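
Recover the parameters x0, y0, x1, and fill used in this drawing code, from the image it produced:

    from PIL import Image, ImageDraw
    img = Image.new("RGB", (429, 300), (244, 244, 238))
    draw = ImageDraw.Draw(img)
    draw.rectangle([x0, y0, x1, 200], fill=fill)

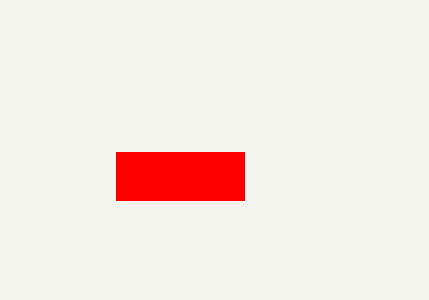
x0 = 116
y0 = 152
x1 = 244
fill = 'red'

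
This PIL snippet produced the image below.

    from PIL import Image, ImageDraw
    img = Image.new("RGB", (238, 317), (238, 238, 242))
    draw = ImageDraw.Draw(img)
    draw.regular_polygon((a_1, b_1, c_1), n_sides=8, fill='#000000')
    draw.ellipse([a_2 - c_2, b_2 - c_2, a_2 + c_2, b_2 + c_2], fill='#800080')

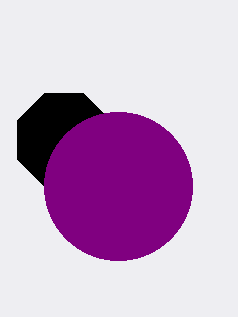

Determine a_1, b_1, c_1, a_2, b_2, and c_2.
a_1 = 64; b_1 = 140; c_1 = 50; a_2 = 118; b_2 = 186; c_2 = 74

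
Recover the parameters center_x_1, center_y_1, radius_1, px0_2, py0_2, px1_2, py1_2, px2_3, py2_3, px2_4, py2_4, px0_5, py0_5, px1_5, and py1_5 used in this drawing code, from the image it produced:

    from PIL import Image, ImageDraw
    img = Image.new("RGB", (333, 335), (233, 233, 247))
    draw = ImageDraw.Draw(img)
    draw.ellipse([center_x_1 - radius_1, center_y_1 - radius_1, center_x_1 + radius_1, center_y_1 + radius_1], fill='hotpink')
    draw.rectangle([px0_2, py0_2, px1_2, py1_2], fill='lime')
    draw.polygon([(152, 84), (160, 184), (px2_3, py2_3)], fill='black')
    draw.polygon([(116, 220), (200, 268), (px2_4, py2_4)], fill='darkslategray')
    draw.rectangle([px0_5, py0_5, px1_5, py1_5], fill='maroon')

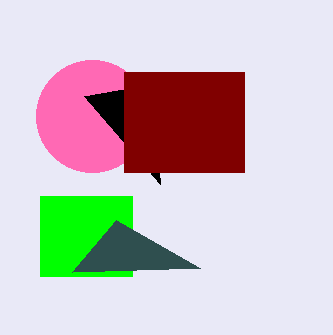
center_x_1 = 92; center_y_1 = 116; radius_1 = 56; px0_2 = 40; py0_2 = 196; px1_2 = 132; py1_2 = 276; px2_3 = 84; py2_3 = 96; px2_4 = 72; py2_4 = 272; px0_5 = 124; py0_5 = 72; px1_5 = 244; py1_5 = 172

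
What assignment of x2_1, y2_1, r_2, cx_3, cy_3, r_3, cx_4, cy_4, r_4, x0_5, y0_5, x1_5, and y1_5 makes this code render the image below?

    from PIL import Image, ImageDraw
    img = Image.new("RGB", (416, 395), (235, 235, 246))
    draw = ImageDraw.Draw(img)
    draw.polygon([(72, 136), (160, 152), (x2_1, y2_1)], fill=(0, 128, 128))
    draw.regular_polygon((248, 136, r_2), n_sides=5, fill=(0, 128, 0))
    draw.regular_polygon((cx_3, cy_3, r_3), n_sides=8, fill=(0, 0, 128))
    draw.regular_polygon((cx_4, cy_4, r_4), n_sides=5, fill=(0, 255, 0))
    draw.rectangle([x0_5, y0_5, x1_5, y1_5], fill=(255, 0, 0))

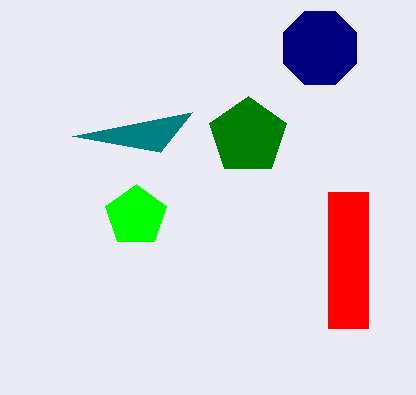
x2_1 = 192, y2_1 = 112, r_2 = 40, cx_3 = 320, cy_3 = 48, r_3 = 40, cx_4 = 136, cy_4 = 216, r_4 = 32, x0_5 = 328, y0_5 = 192, x1_5 = 368, y1_5 = 328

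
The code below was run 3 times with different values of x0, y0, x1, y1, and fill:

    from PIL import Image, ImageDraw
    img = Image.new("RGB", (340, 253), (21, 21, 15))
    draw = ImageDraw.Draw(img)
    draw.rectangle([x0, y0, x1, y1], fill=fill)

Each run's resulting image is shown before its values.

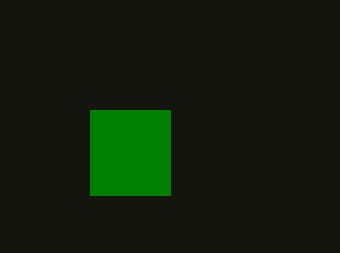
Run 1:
x0 = 90; y0 = 110; x1 = 170; y1 = 195; fill = 'green'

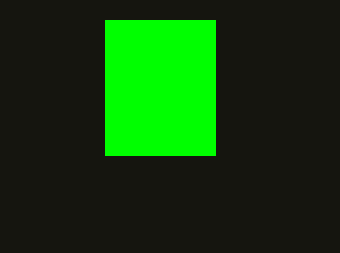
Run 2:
x0 = 105, y0 = 20, x1 = 215, y1 = 155, fill = 'lime'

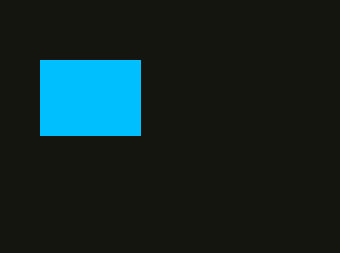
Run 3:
x0 = 40, y0 = 60, x1 = 140, y1 = 135, fill = 'deepskyblue'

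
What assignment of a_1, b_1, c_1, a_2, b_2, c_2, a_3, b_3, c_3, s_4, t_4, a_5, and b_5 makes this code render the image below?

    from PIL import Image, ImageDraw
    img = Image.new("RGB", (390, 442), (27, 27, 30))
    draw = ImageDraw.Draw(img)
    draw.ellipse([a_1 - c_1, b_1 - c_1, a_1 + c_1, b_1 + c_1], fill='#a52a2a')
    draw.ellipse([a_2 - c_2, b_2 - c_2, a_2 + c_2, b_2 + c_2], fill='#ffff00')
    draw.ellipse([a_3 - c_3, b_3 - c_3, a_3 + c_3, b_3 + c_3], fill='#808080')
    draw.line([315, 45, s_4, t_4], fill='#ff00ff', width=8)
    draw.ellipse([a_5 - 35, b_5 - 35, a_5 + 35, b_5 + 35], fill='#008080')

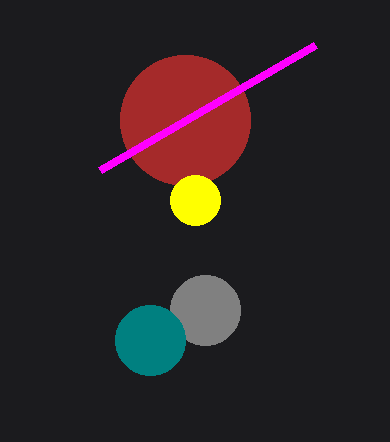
a_1 = 185, b_1 = 120, c_1 = 65, a_2 = 195, b_2 = 200, c_2 = 25, a_3 = 205, b_3 = 310, c_3 = 35, s_4 = 100, t_4 = 170, a_5 = 150, b_5 = 340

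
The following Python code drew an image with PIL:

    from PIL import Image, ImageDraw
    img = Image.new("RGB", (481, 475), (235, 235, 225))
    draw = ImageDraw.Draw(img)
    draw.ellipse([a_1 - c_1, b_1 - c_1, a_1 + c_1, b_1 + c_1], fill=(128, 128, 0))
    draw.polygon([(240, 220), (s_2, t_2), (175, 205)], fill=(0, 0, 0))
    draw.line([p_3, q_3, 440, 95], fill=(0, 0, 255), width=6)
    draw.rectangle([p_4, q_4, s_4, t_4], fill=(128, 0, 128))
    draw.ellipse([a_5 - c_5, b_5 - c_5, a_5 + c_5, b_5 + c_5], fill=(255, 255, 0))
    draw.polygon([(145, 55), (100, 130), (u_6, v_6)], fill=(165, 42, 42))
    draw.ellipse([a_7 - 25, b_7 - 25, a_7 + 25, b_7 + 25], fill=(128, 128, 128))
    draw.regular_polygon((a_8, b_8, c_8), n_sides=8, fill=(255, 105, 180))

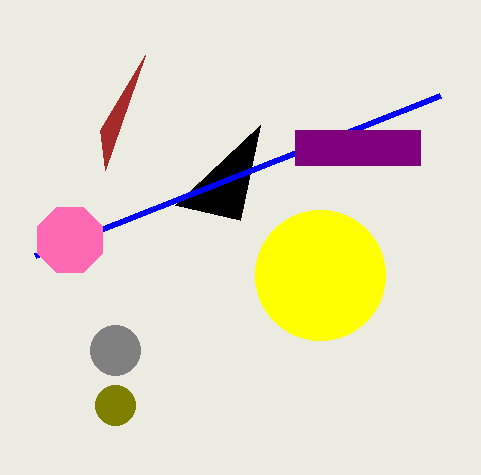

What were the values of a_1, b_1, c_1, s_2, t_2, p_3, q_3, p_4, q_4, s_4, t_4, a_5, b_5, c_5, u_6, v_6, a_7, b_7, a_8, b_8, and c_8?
a_1 = 115, b_1 = 405, c_1 = 20, s_2 = 260, t_2 = 125, p_3 = 35, q_3 = 255, p_4 = 295, q_4 = 130, s_4 = 420, t_4 = 165, a_5 = 320, b_5 = 275, c_5 = 65, u_6 = 105, v_6 = 170, a_7 = 115, b_7 = 350, a_8 = 70, b_8 = 240, c_8 = 35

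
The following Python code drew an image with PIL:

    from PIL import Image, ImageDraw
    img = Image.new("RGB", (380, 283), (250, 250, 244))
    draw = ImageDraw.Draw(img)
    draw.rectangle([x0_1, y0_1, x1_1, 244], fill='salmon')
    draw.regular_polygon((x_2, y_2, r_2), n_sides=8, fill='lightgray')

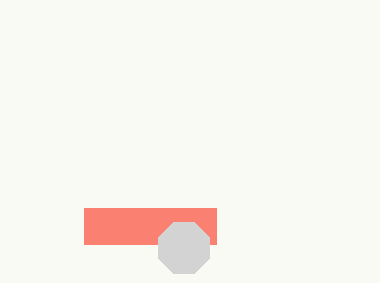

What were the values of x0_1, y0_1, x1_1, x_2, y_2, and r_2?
x0_1 = 84, y0_1 = 208, x1_1 = 216, x_2 = 184, y_2 = 248, r_2 = 28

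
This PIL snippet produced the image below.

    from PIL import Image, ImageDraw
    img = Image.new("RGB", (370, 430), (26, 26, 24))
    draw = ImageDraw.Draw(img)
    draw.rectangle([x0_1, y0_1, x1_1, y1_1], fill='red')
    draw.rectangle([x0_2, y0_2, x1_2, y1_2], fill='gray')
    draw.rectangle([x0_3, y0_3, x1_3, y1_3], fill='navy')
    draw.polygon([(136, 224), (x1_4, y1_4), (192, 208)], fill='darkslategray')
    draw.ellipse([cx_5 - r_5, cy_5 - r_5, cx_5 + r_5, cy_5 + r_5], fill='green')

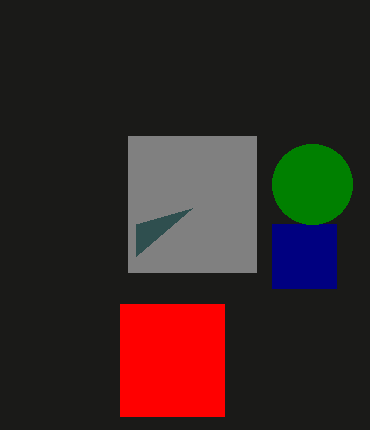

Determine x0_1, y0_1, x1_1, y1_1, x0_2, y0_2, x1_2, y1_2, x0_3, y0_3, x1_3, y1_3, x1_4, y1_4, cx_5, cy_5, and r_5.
x0_1 = 120, y0_1 = 304, x1_1 = 224, y1_1 = 416, x0_2 = 128, y0_2 = 136, x1_2 = 256, y1_2 = 272, x0_3 = 272, y0_3 = 224, x1_3 = 336, y1_3 = 288, x1_4 = 136, y1_4 = 256, cx_5 = 312, cy_5 = 184, r_5 = 40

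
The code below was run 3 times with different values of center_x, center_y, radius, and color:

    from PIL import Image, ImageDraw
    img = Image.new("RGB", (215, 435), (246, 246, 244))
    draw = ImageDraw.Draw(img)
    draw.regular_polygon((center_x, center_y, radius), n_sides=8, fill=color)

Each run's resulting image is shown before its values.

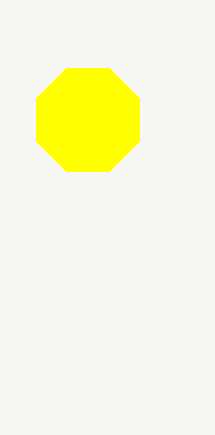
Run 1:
center_x = 88; center_y = 120; radius = 56; color = 'yellow'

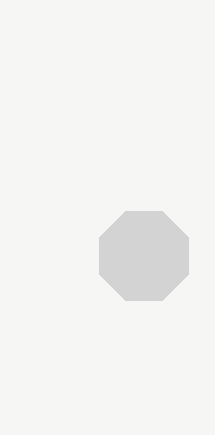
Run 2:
center_x = 144
center_y = 256
radius = 48
color = 'lightgray'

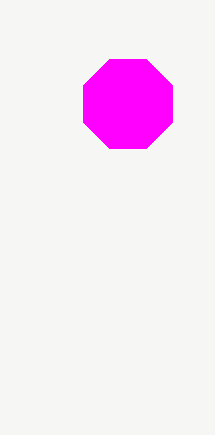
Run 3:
center_x = 128, center_y = 104, radius = 48, color = 'magenta'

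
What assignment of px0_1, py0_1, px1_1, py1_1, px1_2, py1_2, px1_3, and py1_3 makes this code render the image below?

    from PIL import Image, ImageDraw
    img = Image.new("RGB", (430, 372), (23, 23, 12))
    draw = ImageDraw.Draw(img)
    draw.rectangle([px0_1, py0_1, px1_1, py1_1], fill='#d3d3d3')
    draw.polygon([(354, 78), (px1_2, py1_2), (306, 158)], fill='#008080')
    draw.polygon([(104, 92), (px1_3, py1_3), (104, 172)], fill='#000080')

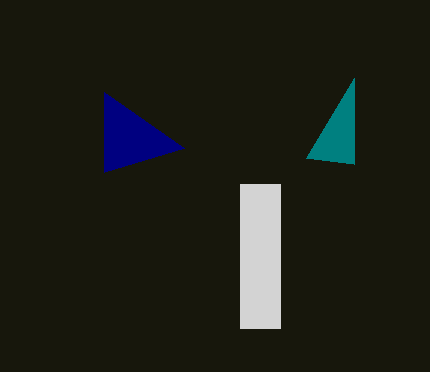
px0_1 = 240, py0_1 = 184, px1_1 = 280, py1_1 = 328, px1_2 = 354, py1_2 = 164, px1_3 = 184, py1_3 = 148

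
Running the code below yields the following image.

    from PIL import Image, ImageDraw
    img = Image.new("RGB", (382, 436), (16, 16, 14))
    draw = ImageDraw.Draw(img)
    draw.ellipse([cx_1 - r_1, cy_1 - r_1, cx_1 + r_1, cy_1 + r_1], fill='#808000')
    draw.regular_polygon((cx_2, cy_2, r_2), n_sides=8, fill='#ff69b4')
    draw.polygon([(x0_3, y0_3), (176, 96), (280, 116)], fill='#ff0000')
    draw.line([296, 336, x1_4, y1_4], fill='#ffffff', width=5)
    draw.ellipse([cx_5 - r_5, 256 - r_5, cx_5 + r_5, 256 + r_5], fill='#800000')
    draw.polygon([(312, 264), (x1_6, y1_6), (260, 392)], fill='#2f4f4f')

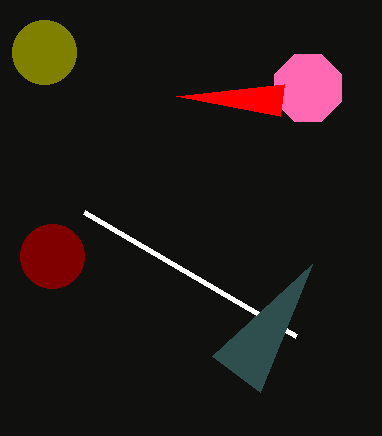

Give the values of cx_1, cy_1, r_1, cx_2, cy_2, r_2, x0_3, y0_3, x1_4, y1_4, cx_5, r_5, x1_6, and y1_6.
cx_1 = 44, cy_1 = 52, r_1 = 32, cx_2 = 308, cy_2 = 88, r_2 = 36, x0_3 = 284, y0_3 = 84, x1_4 = 84, y1_4 = 212, cx_5 = 52, r_5 = 32, x1_6 = 212, y1_6 = 356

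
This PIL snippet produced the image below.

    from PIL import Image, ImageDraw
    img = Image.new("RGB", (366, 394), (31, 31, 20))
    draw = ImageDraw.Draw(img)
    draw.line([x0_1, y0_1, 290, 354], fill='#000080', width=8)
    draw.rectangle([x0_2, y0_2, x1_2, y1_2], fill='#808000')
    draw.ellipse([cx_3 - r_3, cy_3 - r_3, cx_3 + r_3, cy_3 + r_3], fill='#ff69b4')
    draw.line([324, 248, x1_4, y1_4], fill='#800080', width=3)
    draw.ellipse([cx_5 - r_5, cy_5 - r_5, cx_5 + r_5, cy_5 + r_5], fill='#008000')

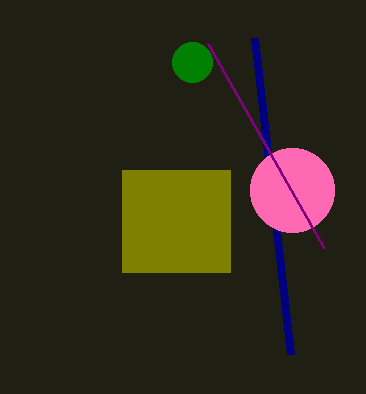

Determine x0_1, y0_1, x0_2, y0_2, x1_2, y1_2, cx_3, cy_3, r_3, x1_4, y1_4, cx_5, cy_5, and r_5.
x0_1 = 254; y0_1 = 38; x0_2 = 122; y0_2 = 170; x1_2 = 230; y1_2 = 272; cx_3 = 292; cy_3 = 190; r_3 = 42; x1_4 = 208; y1_4 = 44; cx_5 = 192; cy_5 = 62; r_5 = 20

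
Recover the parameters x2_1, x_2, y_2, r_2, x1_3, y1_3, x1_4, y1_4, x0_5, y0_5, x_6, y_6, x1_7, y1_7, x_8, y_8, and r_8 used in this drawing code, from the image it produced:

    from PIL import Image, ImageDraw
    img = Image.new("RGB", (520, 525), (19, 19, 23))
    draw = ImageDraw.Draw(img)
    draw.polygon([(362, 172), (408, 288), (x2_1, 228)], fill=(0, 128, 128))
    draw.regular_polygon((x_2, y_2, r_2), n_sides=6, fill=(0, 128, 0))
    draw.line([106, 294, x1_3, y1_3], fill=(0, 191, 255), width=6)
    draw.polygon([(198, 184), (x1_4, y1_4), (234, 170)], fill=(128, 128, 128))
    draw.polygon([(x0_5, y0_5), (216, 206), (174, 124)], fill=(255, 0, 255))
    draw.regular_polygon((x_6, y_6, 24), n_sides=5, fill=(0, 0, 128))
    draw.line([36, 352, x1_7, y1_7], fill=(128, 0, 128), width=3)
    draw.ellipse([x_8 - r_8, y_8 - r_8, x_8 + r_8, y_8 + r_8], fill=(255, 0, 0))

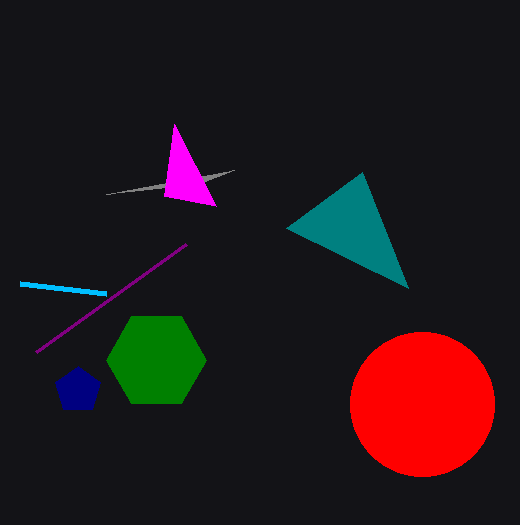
x2_1 = 286; x_2 = 156; y_2 = 360; r_2 = 50; x1_3 = 20; y1_3 = 284; x1_4 = 106; y1_4 = 194; x0_5 = 164; y0_5 = 196; x_6 = 78; y_6 = 390; x1_7 = 186; y1_7 = 244; x_8 = 422; y_8 = 404; r_8 = 72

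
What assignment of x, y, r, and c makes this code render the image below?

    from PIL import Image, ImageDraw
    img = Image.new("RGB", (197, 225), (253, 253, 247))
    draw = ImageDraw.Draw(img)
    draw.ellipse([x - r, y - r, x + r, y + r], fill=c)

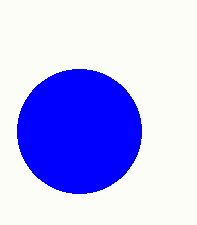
x = 79
y = 131
r = 62
c = 'blue'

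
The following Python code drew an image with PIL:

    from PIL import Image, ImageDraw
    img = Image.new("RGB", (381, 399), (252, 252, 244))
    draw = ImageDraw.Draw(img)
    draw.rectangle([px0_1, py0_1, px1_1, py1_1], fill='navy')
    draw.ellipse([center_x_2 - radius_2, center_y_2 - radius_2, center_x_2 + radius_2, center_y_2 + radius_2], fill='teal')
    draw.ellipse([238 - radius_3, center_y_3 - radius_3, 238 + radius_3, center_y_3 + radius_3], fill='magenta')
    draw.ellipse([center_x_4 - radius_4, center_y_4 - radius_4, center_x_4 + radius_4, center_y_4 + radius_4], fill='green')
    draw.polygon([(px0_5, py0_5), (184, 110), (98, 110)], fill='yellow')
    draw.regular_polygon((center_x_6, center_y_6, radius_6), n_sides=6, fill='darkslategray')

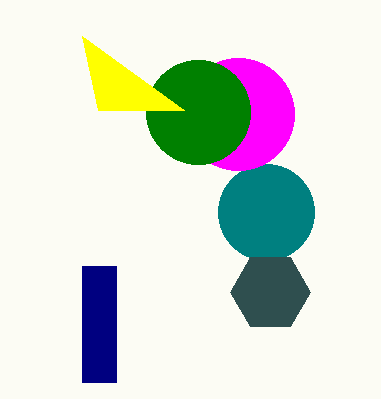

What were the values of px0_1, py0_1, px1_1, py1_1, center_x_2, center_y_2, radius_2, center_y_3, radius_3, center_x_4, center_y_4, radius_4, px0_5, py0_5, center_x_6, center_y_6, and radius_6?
px0_1 = 82; py0_1 = 266; px1_1 = 116; py1_1 = 382; center_x_2 = 266; center_y_2 = 212; radius_2 = 48; center_y_3 = 114; radius_3 = 56; center_x_4 = 198; center_y_4 = 112; radius_4 = 52; px0_5 = 82; py0_5 = 36; center_x_6 = 270; center_y_6 = 292; radius_6 = 40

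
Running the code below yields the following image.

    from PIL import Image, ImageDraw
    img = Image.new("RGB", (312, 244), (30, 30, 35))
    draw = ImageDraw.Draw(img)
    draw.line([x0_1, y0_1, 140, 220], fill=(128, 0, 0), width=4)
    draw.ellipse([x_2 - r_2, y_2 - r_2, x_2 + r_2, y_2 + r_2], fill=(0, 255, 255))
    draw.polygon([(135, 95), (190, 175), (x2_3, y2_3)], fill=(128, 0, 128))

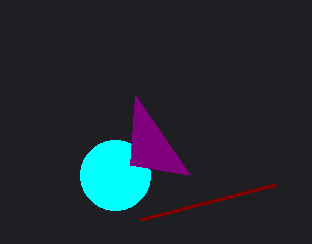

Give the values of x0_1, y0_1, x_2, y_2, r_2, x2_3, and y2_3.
x0_1 = 275
y0_1 = 185
x_2 = 115
y_2 = 175
r_2 = 35
x2_3 = 130
y2_3 = 165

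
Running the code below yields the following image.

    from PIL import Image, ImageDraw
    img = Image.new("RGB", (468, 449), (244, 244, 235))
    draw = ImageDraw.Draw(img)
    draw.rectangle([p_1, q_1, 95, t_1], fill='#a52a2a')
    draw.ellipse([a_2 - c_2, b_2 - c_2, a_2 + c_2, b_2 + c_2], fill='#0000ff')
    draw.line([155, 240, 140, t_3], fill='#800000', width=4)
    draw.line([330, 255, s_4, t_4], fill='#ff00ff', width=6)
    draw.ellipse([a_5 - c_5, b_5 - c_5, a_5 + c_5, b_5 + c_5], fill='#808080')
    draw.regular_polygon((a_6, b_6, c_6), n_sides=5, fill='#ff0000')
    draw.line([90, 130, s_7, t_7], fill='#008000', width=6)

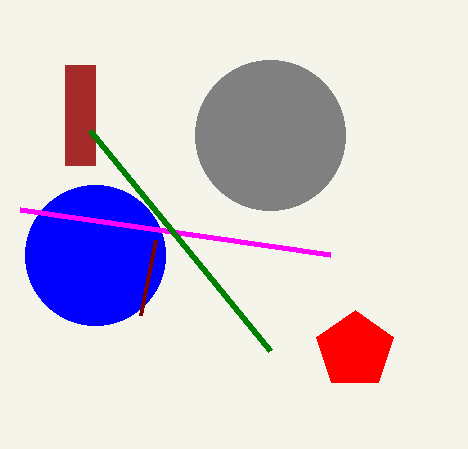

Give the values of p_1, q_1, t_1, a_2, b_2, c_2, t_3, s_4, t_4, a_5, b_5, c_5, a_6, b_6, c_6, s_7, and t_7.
p_1 = 65
q_1 = 65
t_1 = 165
a_2 = 95
b_2 = 255
c_2 = 70
t_3 = 315
s_4 = 20
t_4 = 210
a_5 = 270
b_5 = 135
c_5 = 75
a_6 = 355
b_6 = 350
c_6 = 40
s_7 = 270
t_7 = 350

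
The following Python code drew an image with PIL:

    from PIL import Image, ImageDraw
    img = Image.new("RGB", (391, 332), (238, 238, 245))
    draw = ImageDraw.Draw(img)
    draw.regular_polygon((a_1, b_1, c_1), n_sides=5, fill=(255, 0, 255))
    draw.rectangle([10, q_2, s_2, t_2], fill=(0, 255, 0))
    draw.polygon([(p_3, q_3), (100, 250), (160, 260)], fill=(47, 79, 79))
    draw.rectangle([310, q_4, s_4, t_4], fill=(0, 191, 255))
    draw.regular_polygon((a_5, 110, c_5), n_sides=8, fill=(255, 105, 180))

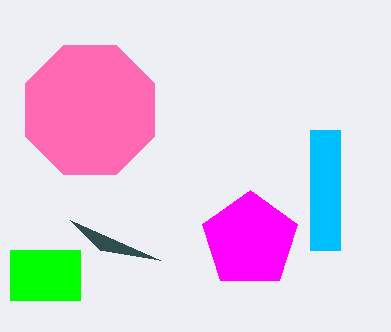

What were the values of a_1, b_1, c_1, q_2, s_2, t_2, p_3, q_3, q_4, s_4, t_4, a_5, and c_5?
a_1 = 250
b_1 = 240
c_1 = 50
q_2 = 250
s_2 = 80
t_2 = 300
p_3 = 70
q_3 = 220
q_4 = 130
s_4 = 340
t_4 = 250
a_5 = 90
c_5 = 70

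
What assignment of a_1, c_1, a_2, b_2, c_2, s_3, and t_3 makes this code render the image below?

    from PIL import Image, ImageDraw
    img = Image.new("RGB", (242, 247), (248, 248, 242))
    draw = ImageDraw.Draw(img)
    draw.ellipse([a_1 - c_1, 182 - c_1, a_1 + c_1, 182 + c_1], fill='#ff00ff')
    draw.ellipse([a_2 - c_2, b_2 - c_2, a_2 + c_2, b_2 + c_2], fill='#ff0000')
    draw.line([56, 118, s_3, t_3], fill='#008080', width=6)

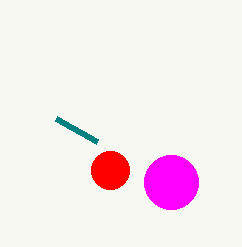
a_1 = 171
c_1 = 27
a_2 = 110
b_2 = 170
c_2 = 19
s_3 = 97
t_3 = 141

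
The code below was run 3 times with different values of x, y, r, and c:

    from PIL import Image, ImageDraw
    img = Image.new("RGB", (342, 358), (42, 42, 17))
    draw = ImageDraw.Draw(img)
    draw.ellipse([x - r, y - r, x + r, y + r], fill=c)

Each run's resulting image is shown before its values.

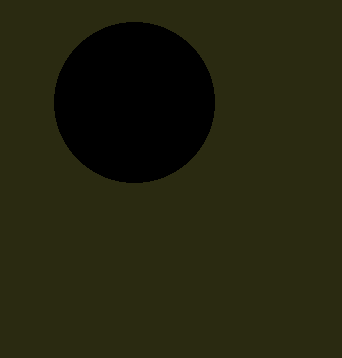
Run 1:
x = 134, y = 102, r = 80, c = 'black'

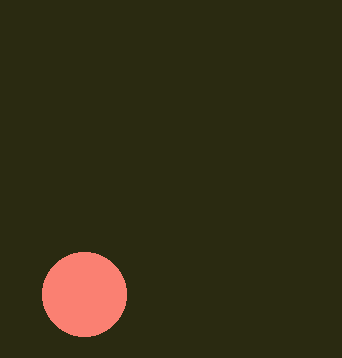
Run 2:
x = 84; y = 294; r = 42; c = 'salmon'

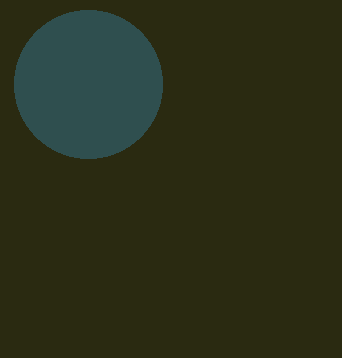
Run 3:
x = 88; y = 84; r = 74; c = 'darkslategray'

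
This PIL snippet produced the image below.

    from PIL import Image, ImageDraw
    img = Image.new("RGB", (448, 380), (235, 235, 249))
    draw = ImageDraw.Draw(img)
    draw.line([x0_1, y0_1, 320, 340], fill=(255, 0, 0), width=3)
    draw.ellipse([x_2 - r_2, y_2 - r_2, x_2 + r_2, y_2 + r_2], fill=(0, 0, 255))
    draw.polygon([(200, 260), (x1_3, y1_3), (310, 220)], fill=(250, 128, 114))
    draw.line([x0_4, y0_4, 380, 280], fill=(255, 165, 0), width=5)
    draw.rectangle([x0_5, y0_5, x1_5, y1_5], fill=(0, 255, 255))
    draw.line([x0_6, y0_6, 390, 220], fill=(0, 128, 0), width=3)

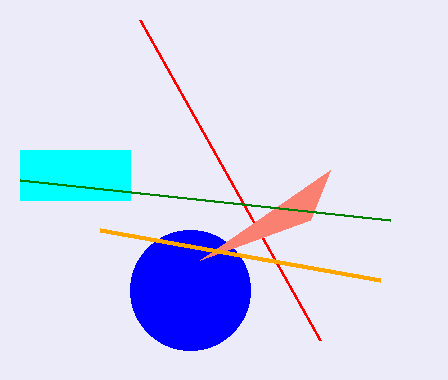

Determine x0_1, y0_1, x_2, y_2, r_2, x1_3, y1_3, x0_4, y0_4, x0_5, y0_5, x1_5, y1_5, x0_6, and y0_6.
x0_1 = 140, y0_1 = 20, x_2 = 190, y_2 = 290, r_2 = 60, x1_3 = 330, y1_3 = 170, x0_4 = 100, y0_4 = 230, x0_5 = 20, y0_5 = 150, x1_5 = 130, y1_5 = 200, x0_6 = 20, y0_6 = 180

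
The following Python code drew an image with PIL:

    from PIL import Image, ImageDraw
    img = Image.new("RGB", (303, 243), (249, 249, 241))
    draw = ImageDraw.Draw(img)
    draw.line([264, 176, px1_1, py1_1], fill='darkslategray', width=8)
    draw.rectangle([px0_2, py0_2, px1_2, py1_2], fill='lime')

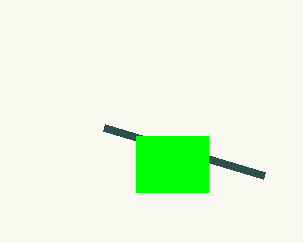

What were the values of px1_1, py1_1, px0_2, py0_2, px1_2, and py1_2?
px1_1 = 104
py1_1 = 128
px0_2 = 136
py0_2 = 136
px1_2 = 208
py1_2 = 192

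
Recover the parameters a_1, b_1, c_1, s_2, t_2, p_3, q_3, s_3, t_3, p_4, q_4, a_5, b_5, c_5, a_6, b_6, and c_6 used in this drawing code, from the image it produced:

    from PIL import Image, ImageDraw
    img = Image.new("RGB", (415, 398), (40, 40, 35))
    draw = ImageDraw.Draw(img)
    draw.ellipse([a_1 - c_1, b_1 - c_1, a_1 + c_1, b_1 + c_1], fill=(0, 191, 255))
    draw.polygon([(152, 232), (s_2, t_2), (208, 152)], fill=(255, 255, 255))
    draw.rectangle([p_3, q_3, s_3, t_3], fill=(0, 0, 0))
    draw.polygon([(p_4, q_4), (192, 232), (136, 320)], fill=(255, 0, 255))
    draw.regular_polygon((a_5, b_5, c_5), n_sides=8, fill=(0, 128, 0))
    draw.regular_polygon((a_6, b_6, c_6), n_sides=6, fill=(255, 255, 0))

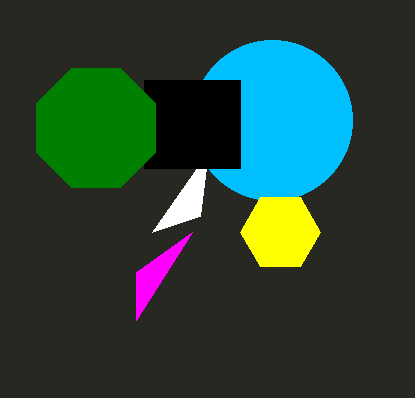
a_1 = 272
b_1 = 120
c_1 = 80
s_2 = 200
t_2 = 216
p_3 = 144
q_3 = 80
s_3 = 240
t_3 = 168
p_4 = 136
q_4 = 272
a_5 = 96
b_5 = 128
c_5 = 64
a_6 = 280
b_6 = 232
c_6 = 40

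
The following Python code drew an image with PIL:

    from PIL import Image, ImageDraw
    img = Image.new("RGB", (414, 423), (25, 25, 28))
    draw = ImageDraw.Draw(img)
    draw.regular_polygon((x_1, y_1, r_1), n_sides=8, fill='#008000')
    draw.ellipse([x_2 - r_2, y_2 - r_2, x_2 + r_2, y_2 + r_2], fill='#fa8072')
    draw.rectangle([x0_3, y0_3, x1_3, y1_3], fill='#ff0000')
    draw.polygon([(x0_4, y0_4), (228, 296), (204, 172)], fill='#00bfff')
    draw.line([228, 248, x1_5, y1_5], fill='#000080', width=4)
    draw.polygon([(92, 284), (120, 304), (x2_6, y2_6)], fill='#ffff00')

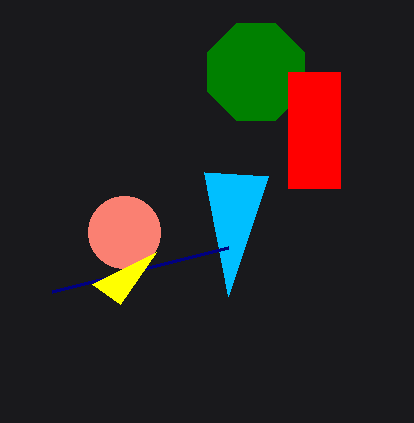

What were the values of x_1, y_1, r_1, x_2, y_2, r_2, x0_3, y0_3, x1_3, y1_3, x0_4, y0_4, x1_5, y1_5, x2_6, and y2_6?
x_1 = 256; y_1 = 72; r_1 = 52; x_2 = 124; y_2 = 232; r_2 = 36; x0_3 = 288; y0_3 = 72; x1_3 = 340; y1_3 = 188; x0_4 = 268; y0_4 = 176; x1_5 = 52; y1_5 = 292; x2_6 = 156; y2_6 = 252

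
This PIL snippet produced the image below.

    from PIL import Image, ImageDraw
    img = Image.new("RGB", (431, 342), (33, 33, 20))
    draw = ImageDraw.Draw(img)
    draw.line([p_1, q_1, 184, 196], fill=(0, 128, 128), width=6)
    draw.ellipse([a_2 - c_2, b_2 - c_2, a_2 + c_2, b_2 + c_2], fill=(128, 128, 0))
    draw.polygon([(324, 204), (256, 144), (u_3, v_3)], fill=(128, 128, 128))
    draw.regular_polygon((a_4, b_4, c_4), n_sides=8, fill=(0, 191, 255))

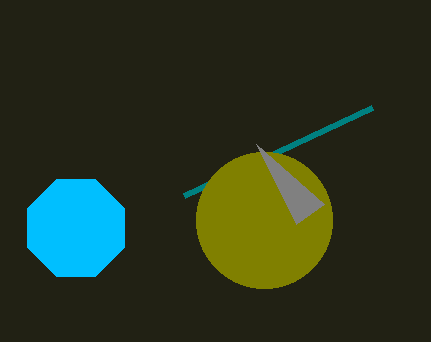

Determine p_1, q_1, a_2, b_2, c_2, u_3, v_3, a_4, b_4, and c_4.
p_1 = 372; q_1 = 108; a_2 = 264; b_2 = 220; c_2 = 68; u_3 = 296; v_3 = 224; a_4 = 76; b_4 = 228; c_4 = 52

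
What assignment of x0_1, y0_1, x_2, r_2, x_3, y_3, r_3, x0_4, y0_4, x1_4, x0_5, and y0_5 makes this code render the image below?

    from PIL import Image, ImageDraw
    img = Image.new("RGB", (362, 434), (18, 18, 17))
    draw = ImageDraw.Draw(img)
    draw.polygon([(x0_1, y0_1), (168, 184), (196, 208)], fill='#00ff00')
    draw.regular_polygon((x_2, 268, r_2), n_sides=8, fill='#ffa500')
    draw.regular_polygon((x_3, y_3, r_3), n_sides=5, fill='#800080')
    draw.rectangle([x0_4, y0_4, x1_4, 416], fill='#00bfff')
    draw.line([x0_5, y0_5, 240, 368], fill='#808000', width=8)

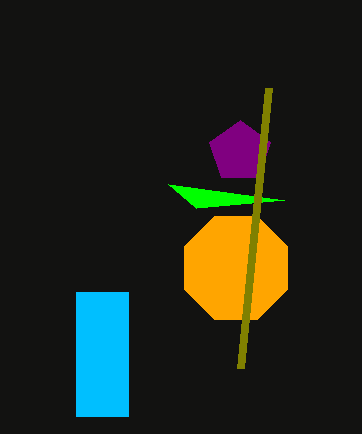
x0_1 = 284
y0_1 = 200
x_2 = 236
r_2 = 56
x_3 = 240
y_3 = 152
r_3 = 32
x0_4 = 76
y0_4 = 292
x1_4 = 128
x0_5 = 268
y0_5 = 88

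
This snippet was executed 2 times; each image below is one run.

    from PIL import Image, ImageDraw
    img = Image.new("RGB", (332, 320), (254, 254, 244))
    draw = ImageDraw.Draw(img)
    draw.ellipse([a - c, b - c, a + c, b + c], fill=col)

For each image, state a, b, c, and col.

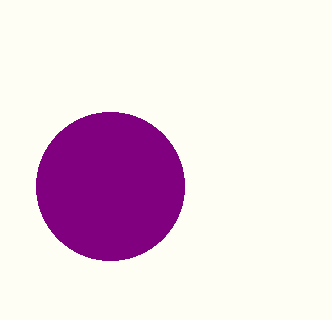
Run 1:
a = 110
b = 186
c = 74
col = 'purple'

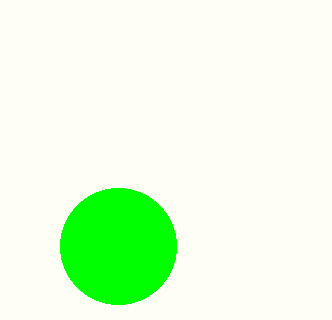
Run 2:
a = 118
b = 246
c = 58
col = 'lime'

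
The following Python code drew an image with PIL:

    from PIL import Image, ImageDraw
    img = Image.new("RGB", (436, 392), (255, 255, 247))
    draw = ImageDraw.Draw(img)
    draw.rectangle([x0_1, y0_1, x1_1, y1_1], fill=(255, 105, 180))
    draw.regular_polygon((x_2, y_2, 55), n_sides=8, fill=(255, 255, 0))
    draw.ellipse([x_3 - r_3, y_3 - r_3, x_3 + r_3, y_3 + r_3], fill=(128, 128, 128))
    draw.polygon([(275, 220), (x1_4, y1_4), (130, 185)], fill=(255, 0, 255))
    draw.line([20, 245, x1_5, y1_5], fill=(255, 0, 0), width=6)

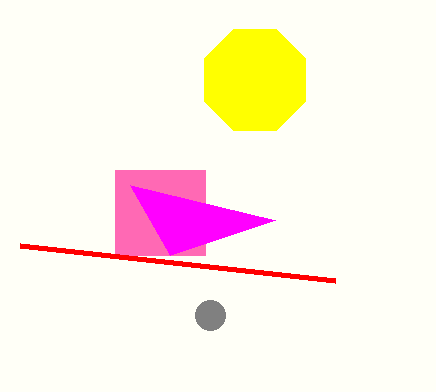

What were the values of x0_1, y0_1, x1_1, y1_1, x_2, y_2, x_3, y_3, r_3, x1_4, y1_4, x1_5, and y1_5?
x0_1 = 115
y0_1 = 170
x1_1 = 205
y1_1 = 255
x_2 = 255
y_2 = 80
x_3 = 210
y_3 = 315
r_3 = 15
x1_4 = 170
y1_4 = 255
x1_5 = 335
y1_5 = 280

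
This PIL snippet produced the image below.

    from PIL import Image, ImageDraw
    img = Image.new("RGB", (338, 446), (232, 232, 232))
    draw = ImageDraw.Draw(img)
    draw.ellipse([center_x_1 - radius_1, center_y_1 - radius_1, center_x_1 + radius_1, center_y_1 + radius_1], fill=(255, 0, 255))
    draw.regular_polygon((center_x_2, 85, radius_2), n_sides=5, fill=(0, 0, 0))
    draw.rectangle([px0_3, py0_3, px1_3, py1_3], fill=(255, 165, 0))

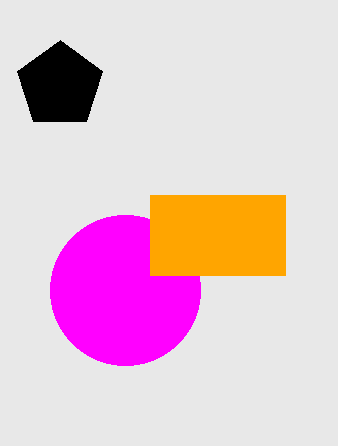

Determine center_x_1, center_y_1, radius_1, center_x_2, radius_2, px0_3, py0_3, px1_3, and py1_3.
center_x_1 = 125
center_y_1 = 290
radius_1 = 75
center_x_2 = 60
radius_2 = 45
px0_3 = 150
py0_3 = 195
px1_3 = 285
py1_3 = 275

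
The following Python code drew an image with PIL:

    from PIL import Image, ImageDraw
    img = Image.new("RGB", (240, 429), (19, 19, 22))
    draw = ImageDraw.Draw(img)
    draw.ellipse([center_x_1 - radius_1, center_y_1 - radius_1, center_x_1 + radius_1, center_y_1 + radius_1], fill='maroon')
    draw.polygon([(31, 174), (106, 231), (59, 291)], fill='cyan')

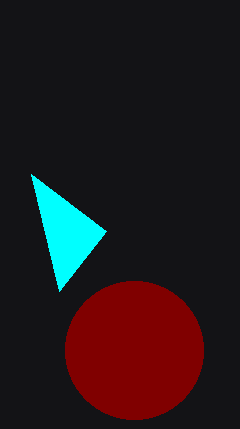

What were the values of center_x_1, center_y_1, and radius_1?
center_x_1 = 134, center_y_1 = 350, radius_1 = 69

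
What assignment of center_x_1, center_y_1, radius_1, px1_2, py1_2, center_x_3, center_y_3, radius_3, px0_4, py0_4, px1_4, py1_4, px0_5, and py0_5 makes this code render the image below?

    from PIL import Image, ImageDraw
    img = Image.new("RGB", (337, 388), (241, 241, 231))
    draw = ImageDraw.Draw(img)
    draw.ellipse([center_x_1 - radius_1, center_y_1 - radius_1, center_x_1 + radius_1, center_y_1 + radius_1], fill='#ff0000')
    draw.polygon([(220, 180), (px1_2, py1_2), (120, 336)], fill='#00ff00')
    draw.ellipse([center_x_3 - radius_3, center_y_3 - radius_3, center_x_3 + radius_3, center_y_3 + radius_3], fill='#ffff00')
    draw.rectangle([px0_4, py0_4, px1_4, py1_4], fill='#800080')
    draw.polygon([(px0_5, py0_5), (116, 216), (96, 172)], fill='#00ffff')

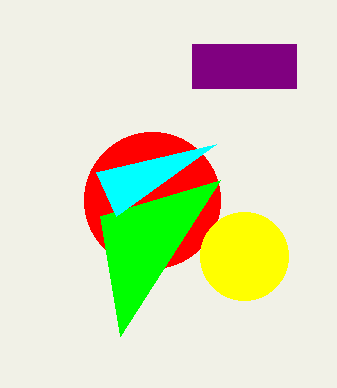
center_x_1 = 152; center_y_1 = 200; radius_1 = 68; px1_2 = 100; py1_2 = 216; center_x_3 = 244; center_y_3 = 256; radius_3 = 44; px0_4 = 192; py0_4 = 44; px1_4 = 296; py1_4 = 88; px0_5 = 216; py0_5 = 144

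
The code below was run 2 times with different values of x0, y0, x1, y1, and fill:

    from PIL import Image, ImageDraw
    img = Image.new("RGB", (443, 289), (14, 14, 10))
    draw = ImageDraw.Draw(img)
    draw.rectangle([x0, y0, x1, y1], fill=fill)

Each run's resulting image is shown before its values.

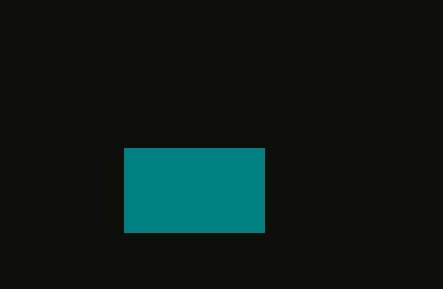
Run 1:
x0 = 124
y0 = 148
x1 = 264
y1 = 232
fill = 'teal'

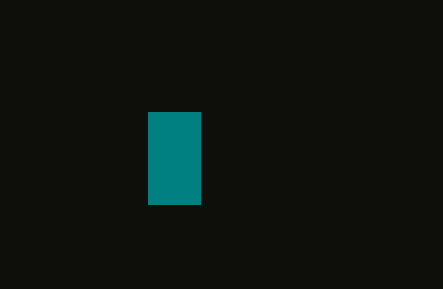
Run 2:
x0 = 148
y0 = 112
x1 = 200
y1 = 204
fill = 'teal'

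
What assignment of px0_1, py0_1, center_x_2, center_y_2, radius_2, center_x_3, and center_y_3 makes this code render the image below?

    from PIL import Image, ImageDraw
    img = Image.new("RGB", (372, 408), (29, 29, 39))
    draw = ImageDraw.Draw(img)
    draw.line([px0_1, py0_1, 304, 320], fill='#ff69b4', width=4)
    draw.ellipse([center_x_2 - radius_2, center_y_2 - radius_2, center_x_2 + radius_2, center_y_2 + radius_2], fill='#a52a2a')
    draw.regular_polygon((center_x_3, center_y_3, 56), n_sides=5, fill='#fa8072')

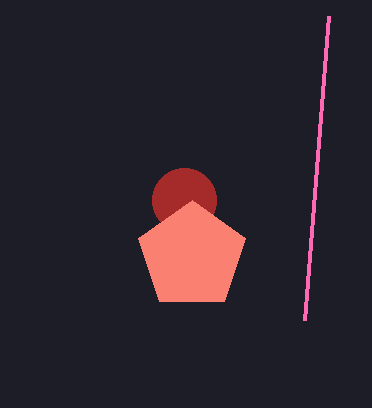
px0_1 = 328
py0_1 = 16
center_x_2 = 184
center_y_2 = 200
radius_2 = 32
center_x_3 = 192
center_y_3 = 256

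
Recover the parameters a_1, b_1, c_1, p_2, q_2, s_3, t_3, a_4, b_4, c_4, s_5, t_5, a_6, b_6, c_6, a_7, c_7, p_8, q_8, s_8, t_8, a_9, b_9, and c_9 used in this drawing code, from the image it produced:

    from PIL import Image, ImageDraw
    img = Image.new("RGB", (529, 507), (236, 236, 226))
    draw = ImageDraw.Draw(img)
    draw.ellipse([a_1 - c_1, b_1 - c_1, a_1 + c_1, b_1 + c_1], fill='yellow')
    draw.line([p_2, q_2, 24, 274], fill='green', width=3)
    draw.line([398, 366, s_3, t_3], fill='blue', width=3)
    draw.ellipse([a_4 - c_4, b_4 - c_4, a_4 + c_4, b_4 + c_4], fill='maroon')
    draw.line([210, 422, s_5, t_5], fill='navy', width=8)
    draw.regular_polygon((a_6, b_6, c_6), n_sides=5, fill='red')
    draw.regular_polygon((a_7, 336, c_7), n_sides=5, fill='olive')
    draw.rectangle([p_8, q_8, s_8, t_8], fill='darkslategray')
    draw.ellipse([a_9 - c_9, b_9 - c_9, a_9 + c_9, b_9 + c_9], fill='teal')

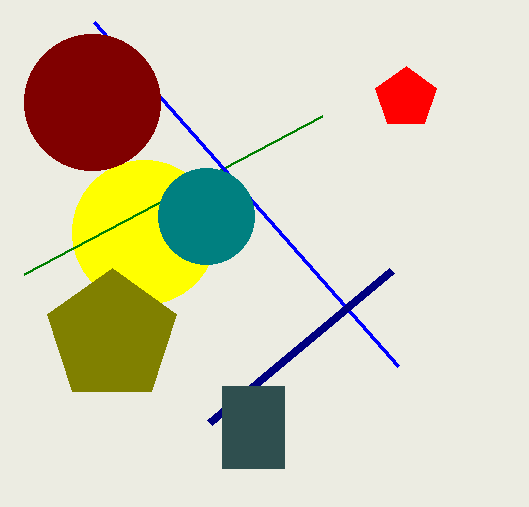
a_1 = 144
b_1 = 232
c_1 = 72
p_2 = 322
q_2 = 116
s_3 = 94
t_3 = 22
a_4 = 92
b_4 = 102
c_4 = 68
s_5 = 392
t_5 = 270
a_6 = 406
b_6 = 98
c_6 = 32
a_7 = 112
c_7 = 68
p_8 = 222
q_8 = 386
s_8 = 284
t_8 = 468
a_9 = 206
b_9 = 216
c_9 = 48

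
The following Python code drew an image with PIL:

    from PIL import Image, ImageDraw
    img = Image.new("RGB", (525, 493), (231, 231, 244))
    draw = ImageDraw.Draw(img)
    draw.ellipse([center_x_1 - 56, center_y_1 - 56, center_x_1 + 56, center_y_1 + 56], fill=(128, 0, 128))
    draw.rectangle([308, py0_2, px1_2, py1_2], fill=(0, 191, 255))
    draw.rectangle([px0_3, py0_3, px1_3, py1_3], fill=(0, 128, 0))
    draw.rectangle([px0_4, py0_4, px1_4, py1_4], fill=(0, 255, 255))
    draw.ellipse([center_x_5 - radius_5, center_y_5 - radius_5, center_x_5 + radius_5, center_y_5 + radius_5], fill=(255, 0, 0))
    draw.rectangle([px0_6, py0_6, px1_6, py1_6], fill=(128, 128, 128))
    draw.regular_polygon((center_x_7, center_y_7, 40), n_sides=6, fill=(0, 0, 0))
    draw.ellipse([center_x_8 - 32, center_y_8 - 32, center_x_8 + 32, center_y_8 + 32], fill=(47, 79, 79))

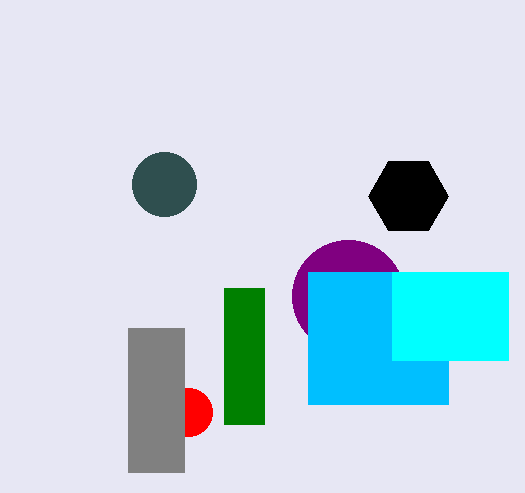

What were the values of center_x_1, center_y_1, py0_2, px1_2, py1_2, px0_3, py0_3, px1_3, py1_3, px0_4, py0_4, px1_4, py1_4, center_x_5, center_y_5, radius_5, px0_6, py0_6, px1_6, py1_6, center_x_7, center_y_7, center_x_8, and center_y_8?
center_x_1 = 348, center_y_1 = 296, py0_2 = 272, px1_2 = 448, py1_2 = 404, px0_3 = 224, py0_3 = 288, px1_3 = 264, py1_3 = 424, px0_4 = 392, py0_4 = 272, px1_4 = 508, py1_4 = 360, center_x_5 = 188, center_y_5 = 412, radius_5 = 24, px0_6 = 128, py0_6 = 328, px1_6 = 184, py1_6 = 472, center_x_7 = 408, center_y_7 = 196, center_x_8 = 164, center_y_8 = 184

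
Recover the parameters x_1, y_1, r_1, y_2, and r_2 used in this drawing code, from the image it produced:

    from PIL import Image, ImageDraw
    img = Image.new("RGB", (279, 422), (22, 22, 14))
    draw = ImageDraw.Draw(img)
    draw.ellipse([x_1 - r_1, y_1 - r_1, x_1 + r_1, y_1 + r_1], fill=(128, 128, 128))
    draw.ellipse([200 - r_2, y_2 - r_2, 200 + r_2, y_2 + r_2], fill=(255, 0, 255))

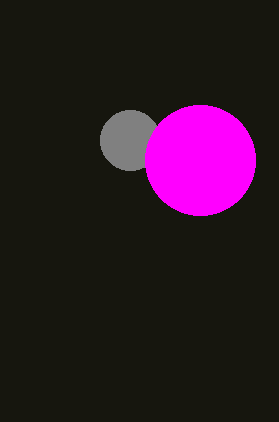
x_1 = 130; y_1 = 140; r_1 = 30; y_2 = 160; r_2 = 55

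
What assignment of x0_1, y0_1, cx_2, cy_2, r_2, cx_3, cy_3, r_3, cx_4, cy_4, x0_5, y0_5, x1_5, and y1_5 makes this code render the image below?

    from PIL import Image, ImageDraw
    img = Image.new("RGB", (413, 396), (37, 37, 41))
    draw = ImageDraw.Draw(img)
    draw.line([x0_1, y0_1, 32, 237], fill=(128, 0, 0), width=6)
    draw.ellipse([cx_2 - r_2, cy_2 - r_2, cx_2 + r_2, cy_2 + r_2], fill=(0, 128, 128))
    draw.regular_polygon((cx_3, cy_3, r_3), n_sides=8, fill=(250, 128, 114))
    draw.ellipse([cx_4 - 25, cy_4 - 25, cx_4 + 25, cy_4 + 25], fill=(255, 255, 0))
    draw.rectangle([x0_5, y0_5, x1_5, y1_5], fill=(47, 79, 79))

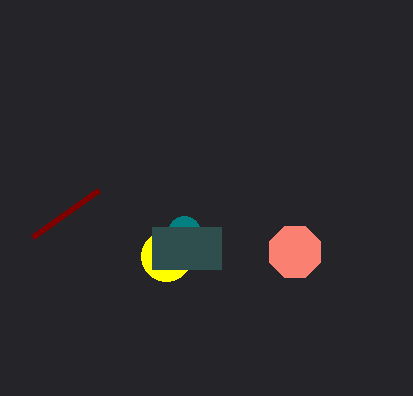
x0_1 = 98; y0_1 = 190; cx_2 = 184; cy_2 = 232; r_2 = 16; cx_3 = 295; cy_3 = 252; r_3 = 28; cx_4 = 166; cy_4 = 256; x0_5 = 152; y0_5 = 227; x1_5 = 221; y1_5 = 269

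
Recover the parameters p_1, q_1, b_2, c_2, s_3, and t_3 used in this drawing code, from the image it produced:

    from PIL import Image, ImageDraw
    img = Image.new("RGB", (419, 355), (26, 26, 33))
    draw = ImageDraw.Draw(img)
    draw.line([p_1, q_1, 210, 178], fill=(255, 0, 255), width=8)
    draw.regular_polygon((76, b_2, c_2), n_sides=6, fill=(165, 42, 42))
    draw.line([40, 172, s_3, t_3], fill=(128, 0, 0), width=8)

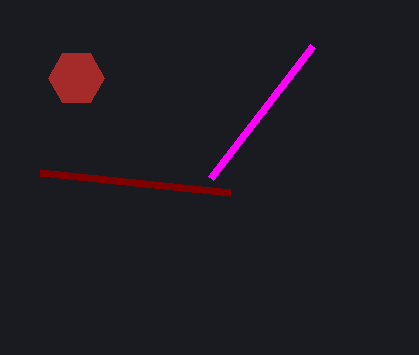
p_1 = 312, q_1 = 46, b_2 = 78, c_2 = 28, s_3 = 230, t_3 = 192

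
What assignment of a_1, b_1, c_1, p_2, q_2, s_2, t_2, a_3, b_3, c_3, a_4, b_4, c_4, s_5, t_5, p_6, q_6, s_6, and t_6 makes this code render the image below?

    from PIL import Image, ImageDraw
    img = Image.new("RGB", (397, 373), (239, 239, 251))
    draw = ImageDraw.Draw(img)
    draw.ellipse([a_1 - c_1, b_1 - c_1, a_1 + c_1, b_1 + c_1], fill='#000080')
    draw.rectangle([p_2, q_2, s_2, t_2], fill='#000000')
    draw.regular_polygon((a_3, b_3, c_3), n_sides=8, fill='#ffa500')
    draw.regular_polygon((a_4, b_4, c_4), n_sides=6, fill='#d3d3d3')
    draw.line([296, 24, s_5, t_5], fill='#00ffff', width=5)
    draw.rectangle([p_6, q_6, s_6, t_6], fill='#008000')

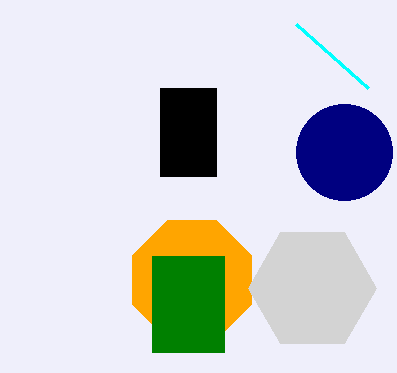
a_1 = 344, b_1 = 152, c_1 = 48, p_2 = 160, q_2 = 88, s_2 = 216, t_2 = 176, a_3 = 192, b_3 = 280, c_3 = 64, a_4 = 312, b_4 = 288, c_4 = 64, s_5 = 368, t_5 = 88, p_6 = 152, q_6 = 256, s_6 = 224, t_6 = 352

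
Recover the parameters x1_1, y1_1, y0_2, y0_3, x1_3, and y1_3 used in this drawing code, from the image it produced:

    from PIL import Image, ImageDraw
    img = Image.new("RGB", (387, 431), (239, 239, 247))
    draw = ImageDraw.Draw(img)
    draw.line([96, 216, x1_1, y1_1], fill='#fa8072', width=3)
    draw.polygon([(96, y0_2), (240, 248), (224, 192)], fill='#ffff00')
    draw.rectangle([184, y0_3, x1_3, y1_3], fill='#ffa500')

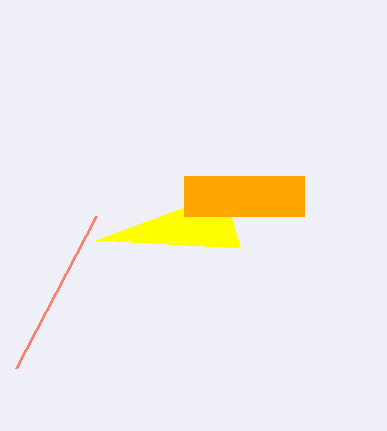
x1_1 = 16, y1_1 = 368, y0_2 = 240, y0_3 = 176, x1_3 = 304, y1_3 = 216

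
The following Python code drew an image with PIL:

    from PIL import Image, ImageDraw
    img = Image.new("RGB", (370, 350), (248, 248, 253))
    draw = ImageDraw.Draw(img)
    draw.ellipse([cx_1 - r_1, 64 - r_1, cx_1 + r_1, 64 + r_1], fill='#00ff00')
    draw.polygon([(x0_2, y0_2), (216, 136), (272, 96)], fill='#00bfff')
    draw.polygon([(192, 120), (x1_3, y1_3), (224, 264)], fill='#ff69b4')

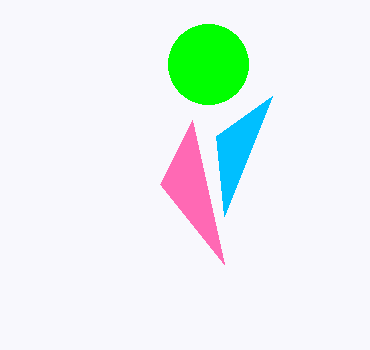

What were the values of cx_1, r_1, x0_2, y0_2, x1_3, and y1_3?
cx_1 = 208; r_1 = 40; x0_2 = 224; y0_2 = 216; x1_3 = 160; y1_3 = 184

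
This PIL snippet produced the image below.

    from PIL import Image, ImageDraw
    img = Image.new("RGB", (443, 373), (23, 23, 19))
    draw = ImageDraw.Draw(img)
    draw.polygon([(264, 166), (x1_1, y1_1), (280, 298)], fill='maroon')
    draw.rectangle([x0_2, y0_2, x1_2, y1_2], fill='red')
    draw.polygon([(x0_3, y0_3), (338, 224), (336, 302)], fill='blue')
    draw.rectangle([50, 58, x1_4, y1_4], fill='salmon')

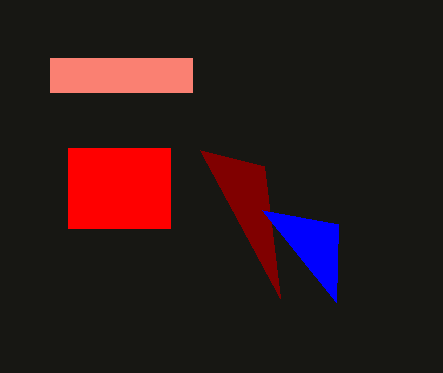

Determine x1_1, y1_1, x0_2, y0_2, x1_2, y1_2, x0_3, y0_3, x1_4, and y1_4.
x1_1 = 200; y1_1 = 150; x0_2 = 68; y0_2 = 148; x1_2 = 170; y1_2 = 228; x0_3 = 262; y0_3 = 210; x1_4 = 192; y1_4 = 92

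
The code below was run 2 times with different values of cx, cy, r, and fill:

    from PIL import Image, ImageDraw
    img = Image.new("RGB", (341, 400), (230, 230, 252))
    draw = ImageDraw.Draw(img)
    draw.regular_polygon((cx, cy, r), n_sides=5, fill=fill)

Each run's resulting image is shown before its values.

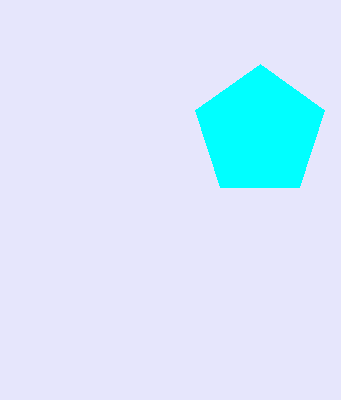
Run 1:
cx = 260; cy = 132; r = 68; fill = 'cyan'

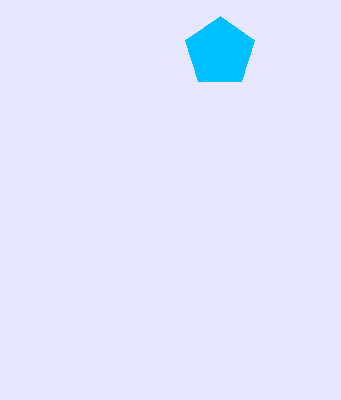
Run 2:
cx = 220; cy = 52; r = 36; fill = 'deepskyblue'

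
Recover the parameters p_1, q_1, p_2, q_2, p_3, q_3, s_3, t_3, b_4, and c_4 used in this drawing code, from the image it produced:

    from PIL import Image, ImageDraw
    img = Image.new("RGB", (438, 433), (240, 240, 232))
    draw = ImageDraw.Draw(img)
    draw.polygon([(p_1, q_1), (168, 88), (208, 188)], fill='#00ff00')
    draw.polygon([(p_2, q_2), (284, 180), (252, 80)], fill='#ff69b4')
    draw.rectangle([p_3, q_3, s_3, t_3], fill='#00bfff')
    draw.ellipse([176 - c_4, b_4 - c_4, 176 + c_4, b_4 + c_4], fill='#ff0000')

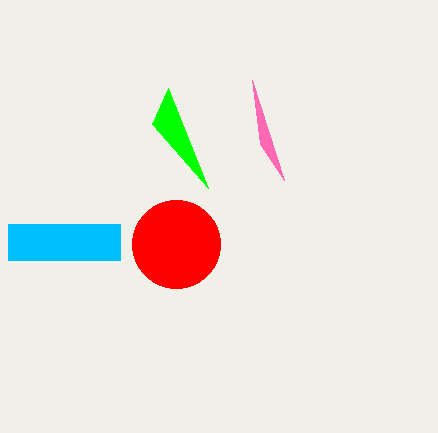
p_1 = 152; q_1 = 124; p_2 = 260; q_2 = 144; p_3 = 8; q_3 = 224; s_3 = 120; t_3 = 260; b_4 = 244; c_4 = 44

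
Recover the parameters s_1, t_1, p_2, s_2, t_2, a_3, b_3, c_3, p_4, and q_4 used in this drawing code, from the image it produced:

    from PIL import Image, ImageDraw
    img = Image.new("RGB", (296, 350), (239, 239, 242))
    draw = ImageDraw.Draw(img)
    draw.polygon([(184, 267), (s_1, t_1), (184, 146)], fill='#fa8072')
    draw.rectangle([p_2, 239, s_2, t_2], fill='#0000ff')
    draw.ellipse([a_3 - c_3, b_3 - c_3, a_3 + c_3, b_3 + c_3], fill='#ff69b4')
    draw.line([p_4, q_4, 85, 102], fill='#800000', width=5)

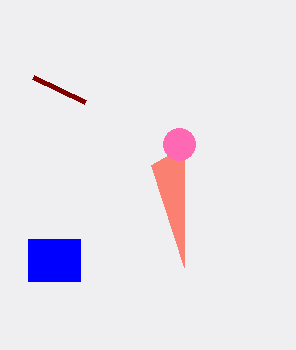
s_1 = 151; t_1 = 165; p_2 = 28; s_2 = 80; t_2 = 281; a_3 = 179; b_3 = 144; c_3 = 16; p_4 = 33; q_4 = 77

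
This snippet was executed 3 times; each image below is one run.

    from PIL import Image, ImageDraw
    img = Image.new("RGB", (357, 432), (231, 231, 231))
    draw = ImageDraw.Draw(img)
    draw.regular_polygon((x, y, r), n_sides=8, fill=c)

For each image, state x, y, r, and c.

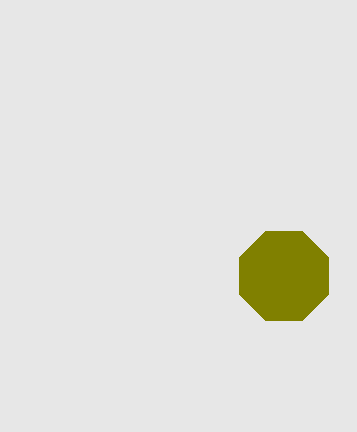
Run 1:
x = 284
y = 276
r = 48
c = 'olive'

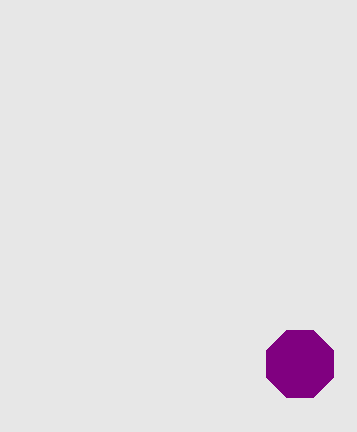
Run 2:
x = 300; y = 364; r = 36; c = 'purple'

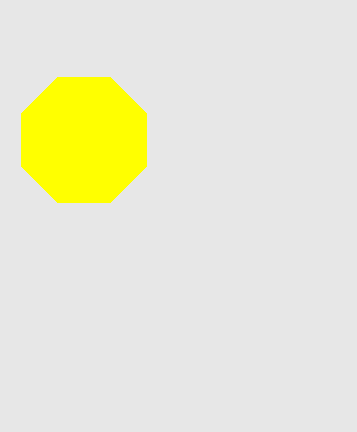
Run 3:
x = 84, y = 140, r = 68, c = 'yellow'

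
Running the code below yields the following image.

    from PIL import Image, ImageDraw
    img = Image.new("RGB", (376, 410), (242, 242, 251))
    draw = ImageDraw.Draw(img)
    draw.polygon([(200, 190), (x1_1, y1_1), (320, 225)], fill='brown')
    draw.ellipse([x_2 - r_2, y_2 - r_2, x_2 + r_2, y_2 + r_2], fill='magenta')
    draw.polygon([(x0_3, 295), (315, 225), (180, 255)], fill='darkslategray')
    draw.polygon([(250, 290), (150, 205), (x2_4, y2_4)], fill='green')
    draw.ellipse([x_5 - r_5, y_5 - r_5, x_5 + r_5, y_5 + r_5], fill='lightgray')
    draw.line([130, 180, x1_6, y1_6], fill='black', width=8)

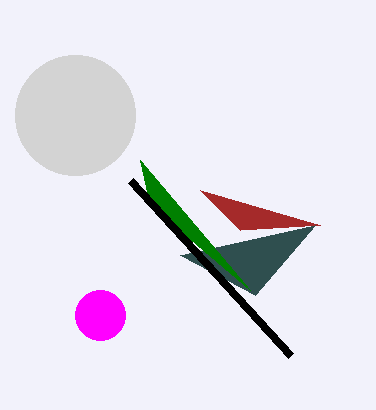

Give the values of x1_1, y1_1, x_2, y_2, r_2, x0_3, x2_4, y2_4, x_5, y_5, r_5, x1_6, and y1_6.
x1_1 = 240
y1_1 = 230
x_2 = 100
y_2 = 315
r_2 = 25
x0_3 = 255
x2_4 = 140
y2_4 = 160
x_5 = 75
y_5 = 115
r_5 = 60
x1_6 = 290
y1_6 = 355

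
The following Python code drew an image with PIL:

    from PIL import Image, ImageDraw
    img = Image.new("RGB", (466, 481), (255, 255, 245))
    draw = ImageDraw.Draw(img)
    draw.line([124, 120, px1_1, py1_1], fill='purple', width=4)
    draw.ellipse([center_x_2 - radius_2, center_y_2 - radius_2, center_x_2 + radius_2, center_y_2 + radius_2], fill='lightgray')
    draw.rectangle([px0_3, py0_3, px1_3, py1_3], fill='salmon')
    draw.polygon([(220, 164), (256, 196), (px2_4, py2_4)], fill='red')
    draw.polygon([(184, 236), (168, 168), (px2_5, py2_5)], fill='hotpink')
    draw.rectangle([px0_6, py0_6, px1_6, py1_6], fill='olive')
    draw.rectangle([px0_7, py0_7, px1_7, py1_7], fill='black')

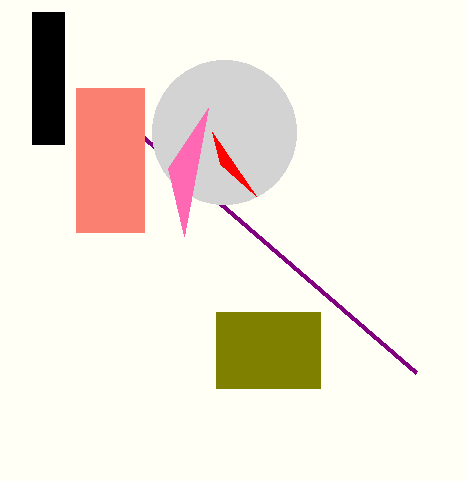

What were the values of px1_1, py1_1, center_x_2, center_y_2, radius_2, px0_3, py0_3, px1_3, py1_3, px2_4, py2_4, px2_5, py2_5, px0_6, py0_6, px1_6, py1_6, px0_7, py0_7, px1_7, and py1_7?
px1_1 = 416; py1_1 = 372; center_x_2 = 224; center_y_2 = 132; radius_2 = 72; px0_3 = 76; py0_3 = 88; px1_3 = 144; py1_3 = 232; px2_4 = 212; py2_4 = 132; px2_5 = 208; py2_5 = 108; px0_6 = 216; py0_6 = 312; px1_6 = 320; py1_6 = 388; px0_7 = 32; py0_7 = 12; px1_7 = 64; py1_7 = 144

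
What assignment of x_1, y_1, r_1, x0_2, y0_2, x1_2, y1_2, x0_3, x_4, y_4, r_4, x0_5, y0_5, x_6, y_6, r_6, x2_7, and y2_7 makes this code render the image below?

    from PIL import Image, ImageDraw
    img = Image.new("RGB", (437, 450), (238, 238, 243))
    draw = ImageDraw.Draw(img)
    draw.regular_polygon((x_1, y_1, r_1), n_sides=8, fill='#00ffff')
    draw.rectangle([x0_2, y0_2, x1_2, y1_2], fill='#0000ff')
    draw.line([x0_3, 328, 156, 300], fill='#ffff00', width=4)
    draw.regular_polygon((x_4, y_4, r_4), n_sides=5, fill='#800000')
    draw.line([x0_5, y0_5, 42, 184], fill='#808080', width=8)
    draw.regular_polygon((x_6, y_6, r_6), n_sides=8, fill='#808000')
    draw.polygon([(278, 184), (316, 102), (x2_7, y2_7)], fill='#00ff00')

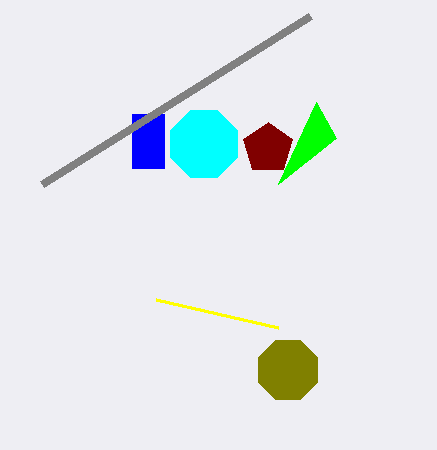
x_1 = 204; y_1 = 144; r_1 = 36; x0_2 = 132; y0_2 = 114; x1_2 = 164; y1_2 = 168; x0_3 = 278; x_4 = 268; y_4 = 148; r_4 = 26; x0_5 = 310; y0_5 = 16; x_6 = 288; y_6 = 370; r_6 = 32; x2_7 = 336; y2_7 = 138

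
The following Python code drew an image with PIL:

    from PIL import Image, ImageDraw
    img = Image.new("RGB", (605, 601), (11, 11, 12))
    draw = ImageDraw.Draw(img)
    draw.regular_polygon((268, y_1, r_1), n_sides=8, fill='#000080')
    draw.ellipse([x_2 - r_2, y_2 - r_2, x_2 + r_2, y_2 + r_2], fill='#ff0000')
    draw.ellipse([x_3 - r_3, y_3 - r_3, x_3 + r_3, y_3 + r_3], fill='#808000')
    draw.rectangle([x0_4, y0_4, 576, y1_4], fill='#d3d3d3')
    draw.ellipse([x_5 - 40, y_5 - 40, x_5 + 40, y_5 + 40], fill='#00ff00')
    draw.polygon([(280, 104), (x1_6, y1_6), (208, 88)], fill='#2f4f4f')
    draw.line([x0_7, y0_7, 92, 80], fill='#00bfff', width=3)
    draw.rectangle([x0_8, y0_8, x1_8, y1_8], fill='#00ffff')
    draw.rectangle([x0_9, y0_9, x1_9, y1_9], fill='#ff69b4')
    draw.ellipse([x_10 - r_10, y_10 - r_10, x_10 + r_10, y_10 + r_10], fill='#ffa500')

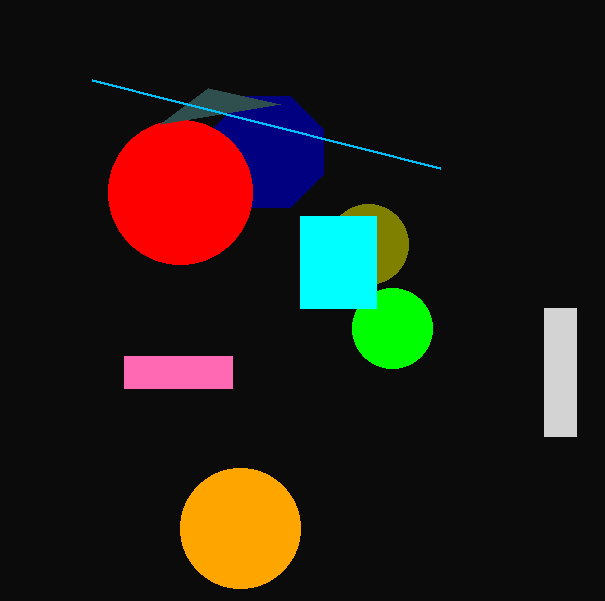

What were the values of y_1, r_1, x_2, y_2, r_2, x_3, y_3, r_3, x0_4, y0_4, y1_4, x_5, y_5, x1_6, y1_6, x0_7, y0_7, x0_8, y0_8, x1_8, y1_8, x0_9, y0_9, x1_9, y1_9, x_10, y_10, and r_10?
y_1 = 152
r_1 = 60
x_2 = 180
y_2 = 192
r_2 = 72
x_3 = 368
y_3 = 244
r_3 = 40
x0_4 = 544
y0_4 = 308
y1_4 = 436
x_5 = 392
y_5 = 328
x1_6 = 160
y1_6 = 124
x0_7 = 440
y0_7 = 168
x0_8 = 300
y0_8 = 216
x1_8 = 376
y1_8 = 308
x0_9 = 124
y0_9 = 356
x1_9 = 232
y1_9 = 388
x_10 = 240
y_10 = 528
r_10 = 60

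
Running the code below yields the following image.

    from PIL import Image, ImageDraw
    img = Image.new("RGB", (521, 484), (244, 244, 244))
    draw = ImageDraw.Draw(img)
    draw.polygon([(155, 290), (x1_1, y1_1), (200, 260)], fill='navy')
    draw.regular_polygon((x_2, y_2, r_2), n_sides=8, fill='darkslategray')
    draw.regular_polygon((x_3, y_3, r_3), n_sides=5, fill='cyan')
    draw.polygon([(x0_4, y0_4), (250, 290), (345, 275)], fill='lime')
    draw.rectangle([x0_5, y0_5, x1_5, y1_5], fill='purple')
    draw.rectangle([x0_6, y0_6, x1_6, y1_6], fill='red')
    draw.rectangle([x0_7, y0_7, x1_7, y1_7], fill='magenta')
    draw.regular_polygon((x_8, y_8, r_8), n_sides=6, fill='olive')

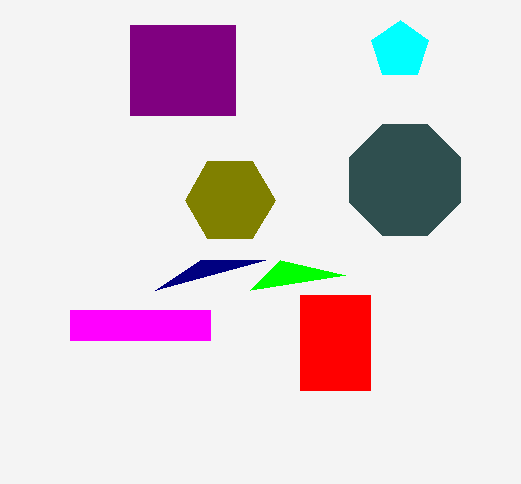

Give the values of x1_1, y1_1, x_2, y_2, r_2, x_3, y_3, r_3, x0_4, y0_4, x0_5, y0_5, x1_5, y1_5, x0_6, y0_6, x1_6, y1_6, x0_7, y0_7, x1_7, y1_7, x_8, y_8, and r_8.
x1_1 = 265, y1_1 = 260, x_2 = 405, y_2 = 180, r_2 = 60, x_3 = 400, y_3 = 50, r_3 = 30, x0_4 = 280, y0_4 = 260, x0_5 = 130, y0_5 = 25, x1_5 = 235, y1_5 = 115, x0_6 = 300, y0_6 = 295, x1_6 = 370, y1_6 = 390, x0_7 = 70, y0_7 = 310, x1_7 = 210, y1_7 = 340, x_8 = 230, y_8 = 200, r_8 = 45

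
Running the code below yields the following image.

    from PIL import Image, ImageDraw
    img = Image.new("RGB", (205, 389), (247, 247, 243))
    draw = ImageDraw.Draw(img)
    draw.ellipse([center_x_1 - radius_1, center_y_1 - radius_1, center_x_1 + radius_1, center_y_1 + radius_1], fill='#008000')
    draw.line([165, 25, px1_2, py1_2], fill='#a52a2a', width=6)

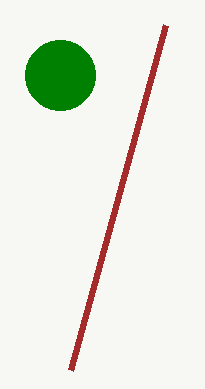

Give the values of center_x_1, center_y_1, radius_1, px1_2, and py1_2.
center_x_1 = 60, center_y_1 = 75, radius_1 = 35, px1_2 = 70, py1_2 = 370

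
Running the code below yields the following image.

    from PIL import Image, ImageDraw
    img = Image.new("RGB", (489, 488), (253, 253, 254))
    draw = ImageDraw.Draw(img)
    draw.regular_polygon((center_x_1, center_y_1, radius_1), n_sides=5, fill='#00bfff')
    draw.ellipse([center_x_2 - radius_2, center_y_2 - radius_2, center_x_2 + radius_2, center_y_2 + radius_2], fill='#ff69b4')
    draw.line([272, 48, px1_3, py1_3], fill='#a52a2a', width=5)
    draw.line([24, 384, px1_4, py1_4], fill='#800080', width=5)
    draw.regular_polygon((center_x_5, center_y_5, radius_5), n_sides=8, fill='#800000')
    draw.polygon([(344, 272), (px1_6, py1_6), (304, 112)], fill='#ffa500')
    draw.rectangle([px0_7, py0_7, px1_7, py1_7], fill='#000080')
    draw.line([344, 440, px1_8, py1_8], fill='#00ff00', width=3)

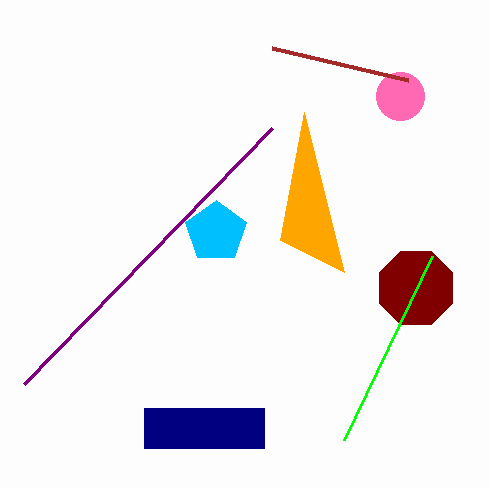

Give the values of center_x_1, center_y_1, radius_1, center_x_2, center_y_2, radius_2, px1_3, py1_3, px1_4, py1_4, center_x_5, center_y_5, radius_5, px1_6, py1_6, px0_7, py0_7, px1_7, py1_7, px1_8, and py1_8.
center_x_1 = 216
center_y_1 = 232
radius_1 = 32
center_x_2 = 400
center_y_2 = 96
radius_2 = 24
px1_3 = 408
py1_3 = 80
px1_4 = 272
py1_4 = 128
center_x_5 = 416
center_y_5 = 288
radius_5 = 40
px1_6 = 280
py1_6 = 240
px0_7 = 144
py0_7 = 408
px1_7 = 264
py1_7 = 448
px1_8 = 432
py1_8 = 256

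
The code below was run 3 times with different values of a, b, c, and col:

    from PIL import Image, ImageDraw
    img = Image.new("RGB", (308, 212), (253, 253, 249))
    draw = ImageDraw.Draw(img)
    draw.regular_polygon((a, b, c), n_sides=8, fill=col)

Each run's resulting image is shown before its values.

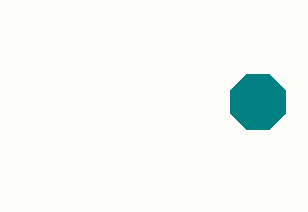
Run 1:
a = 258, b = 102, c = 30, col = 'teal'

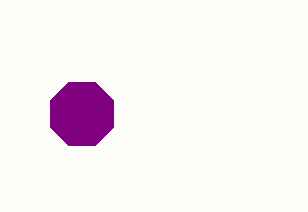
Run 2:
a = 82; b = 114; c = 34; col = 'purple'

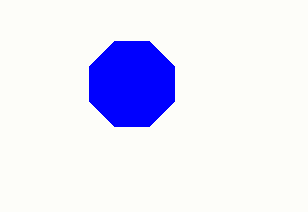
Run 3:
a = 132
b = 84
c = 46
col = 'blue'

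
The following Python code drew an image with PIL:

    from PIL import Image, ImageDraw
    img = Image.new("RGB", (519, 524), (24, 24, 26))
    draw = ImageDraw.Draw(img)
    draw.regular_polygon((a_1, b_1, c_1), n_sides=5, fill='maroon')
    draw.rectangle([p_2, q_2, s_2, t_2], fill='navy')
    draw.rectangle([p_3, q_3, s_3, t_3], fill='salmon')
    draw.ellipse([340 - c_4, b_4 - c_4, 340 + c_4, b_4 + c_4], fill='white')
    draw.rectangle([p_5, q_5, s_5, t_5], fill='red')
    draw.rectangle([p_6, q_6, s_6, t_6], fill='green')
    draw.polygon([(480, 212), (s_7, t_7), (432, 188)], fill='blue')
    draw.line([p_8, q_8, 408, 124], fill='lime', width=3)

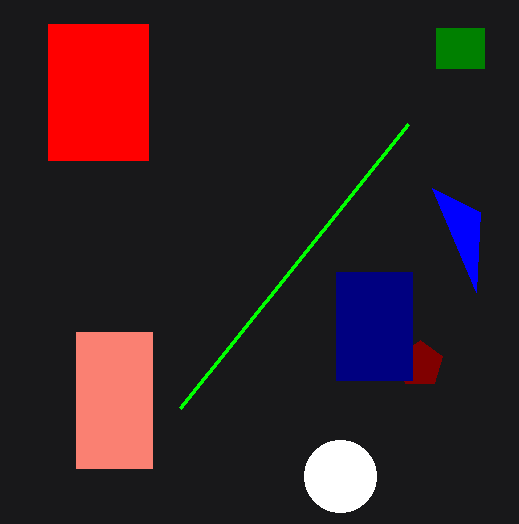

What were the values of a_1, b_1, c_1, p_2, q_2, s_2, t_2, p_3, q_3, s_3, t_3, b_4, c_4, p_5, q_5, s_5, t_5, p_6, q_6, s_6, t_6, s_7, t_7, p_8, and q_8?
a_1 = 420, b_1 = 364, c_1 = 24, p_2 = 336, q_2 = 272, s_2 = 412, t_2 = 380, p_3 = 76, q_3 = 332, s_3 = 152, t_3 = 468, b_4 = 476, c_4 = 36, p_5 = 48, q_5 = 24, s_5 = 148, t_5 = 160, p_6 = 436, q_6 = 28, s_6 = 484, t_6 = 68, s_7 = 476, t_7 = 292, p_8 = 180, q_8 = 408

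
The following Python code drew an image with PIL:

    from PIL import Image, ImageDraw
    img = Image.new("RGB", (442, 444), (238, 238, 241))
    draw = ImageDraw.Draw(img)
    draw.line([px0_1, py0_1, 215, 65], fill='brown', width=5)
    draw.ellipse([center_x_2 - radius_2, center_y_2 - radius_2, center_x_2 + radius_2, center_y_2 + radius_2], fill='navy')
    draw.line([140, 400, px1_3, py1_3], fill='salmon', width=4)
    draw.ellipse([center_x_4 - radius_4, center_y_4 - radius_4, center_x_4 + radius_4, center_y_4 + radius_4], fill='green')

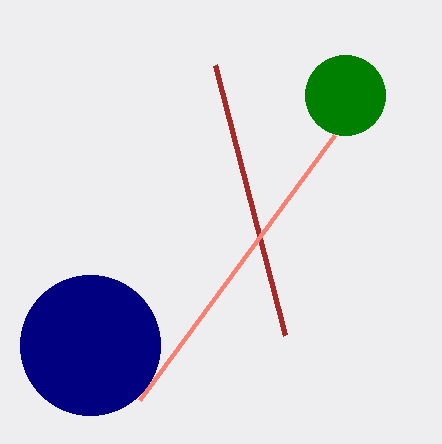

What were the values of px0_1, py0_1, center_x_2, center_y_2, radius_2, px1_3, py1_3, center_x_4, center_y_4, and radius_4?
px0_1 = 285
py0_1 = 335
center_x_2 = 90
center_y_2 = 345
radius_2 = 70
px1_3 = 335
py1_3 = 135
center_x_4 = 345
center_y_4 = 95
radius_4 = 40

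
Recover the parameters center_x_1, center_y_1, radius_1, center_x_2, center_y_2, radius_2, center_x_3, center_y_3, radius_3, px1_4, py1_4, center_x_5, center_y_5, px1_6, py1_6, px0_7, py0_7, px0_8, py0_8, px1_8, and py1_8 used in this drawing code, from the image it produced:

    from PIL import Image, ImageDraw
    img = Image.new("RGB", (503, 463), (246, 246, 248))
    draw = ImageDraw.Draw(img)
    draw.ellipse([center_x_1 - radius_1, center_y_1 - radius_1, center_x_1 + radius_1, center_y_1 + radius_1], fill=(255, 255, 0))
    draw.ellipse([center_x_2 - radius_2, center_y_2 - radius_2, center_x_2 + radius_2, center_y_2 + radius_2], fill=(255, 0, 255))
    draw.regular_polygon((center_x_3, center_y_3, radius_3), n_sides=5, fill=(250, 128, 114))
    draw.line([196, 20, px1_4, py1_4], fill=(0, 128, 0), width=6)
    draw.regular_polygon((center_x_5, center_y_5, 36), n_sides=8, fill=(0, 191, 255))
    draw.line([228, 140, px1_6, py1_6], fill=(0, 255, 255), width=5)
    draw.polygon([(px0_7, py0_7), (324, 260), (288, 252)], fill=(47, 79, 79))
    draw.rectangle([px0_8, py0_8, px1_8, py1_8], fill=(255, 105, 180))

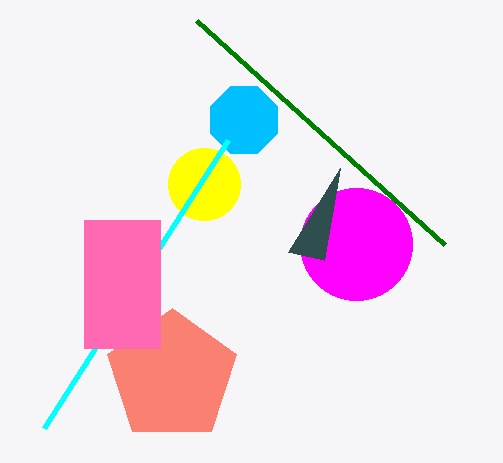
center_x_1 = 204, center_y_1 = 184, radius_1 = 36, center_x_2 = 356, center_y_2 = 244, radius_2 = 56, center_x_3 = 172, center_y_3 = 376, radius_3 = 68, px1_4 = 444, py1_4 = 244, center_x_5 = 244, center_y_5 = 120, px1_6 = 44, py1_6 = 428, px0_7 = 340, py0_7 = 168, px0_8 = 84, py0_8 = 220, px1_8 = 160, py1_8 = 348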